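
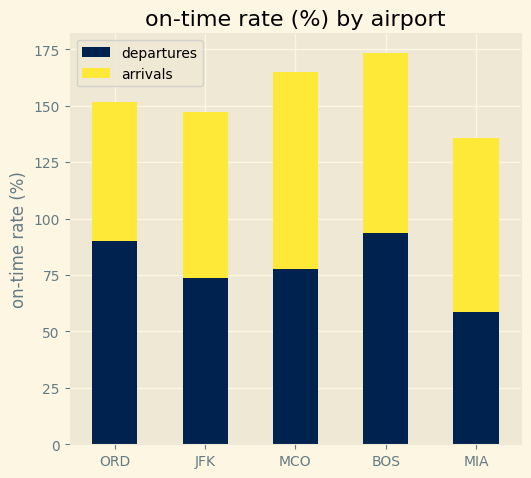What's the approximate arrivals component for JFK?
≈ 60

arrivals top ≈ 140, bottom ≈ 80; segment ≈ 60.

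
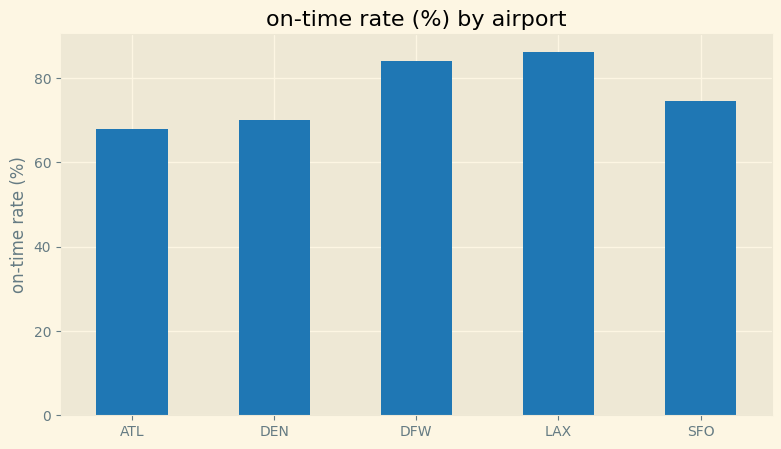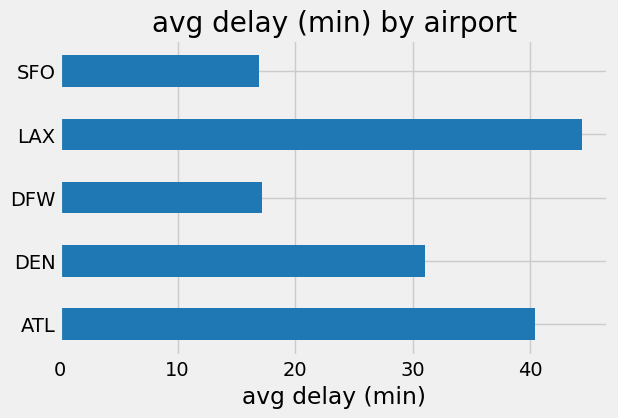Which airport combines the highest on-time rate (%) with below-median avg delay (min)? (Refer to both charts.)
Chart 2 median avg delay (min) ≈ 30; below-median airports: DFW, SFO. Among those, DFW has the highest on-time rate (%) (≈ 80).

DFW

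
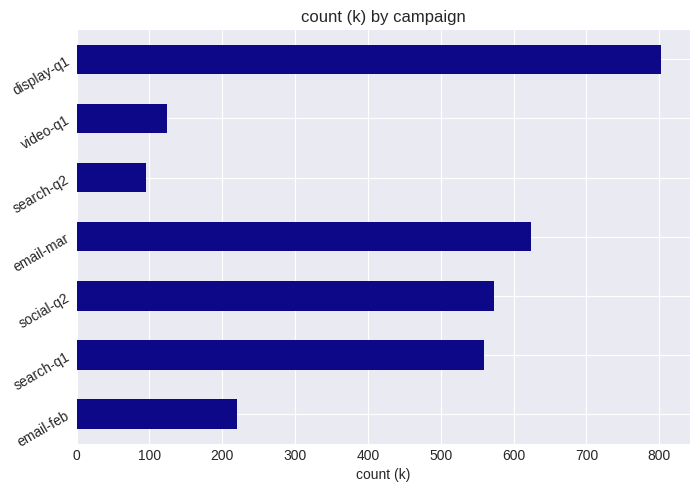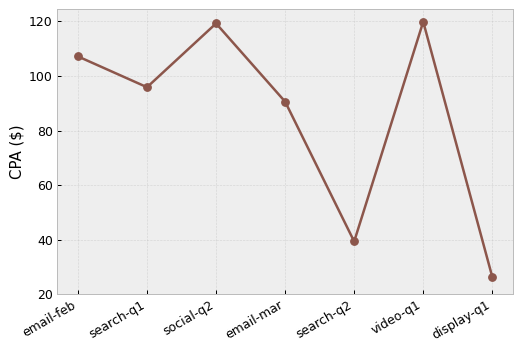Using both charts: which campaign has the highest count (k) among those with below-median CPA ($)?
display-q1

Chart 2 median CPA ($) ≈ 100; below-median campaigns: email-mar, search-q2, display-q1. Among those, display-q1 has the highest count (k) (≈ 800).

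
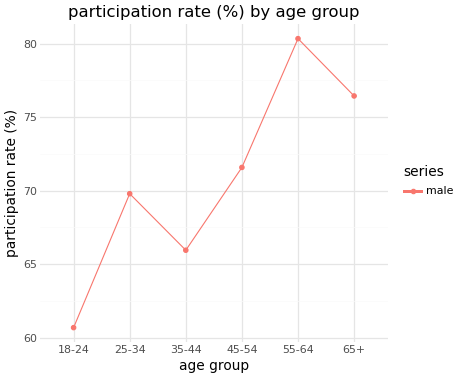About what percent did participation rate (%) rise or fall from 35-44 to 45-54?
≈ +9.1%

35-44 ≈ 66, 45-54 ≈ 72; (72 − 66) / 66 ≈ +9.1%.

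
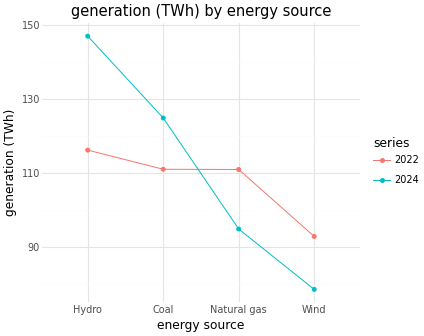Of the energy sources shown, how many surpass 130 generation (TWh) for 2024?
1

Above 130: Hydro.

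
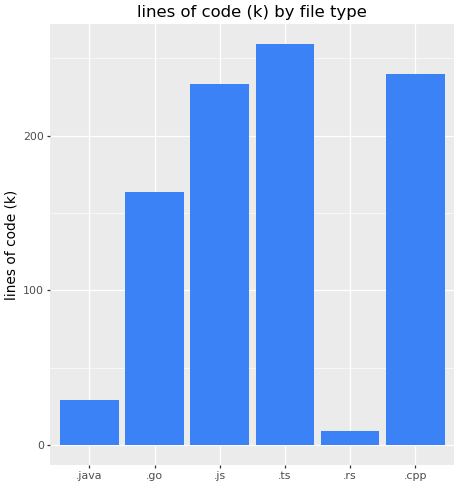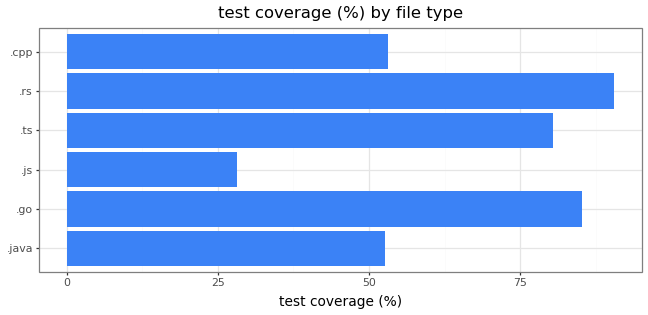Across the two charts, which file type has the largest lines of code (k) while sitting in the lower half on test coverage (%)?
.cpp

Chart 2 median test coverage (%) ≈ 70; below-median file types: .java, .js, .cpp. Among those, .cpp has the highest lines of code (k) (≈ 250).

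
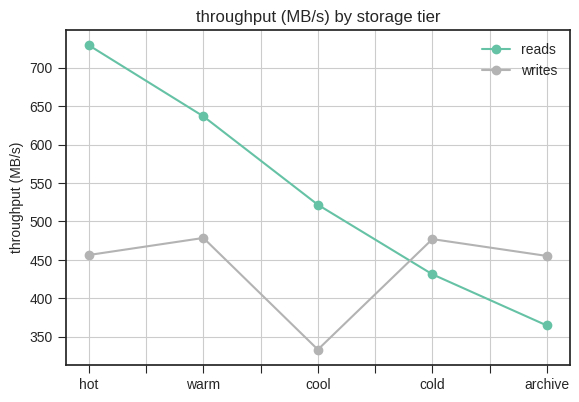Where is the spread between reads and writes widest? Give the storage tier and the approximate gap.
hot: reads ≈ 750, writes ≈ 450 → gap ≈ 300. Next-largest (cool) is only ≈ 150.

hot, ≈ 300 MB/s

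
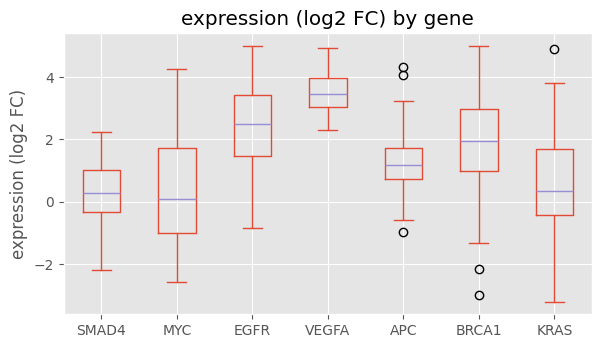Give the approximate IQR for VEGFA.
Q3 ≈ 4.0, Q1 ≈ 3.0; IQR ≈ 1.0.

≈ 1.0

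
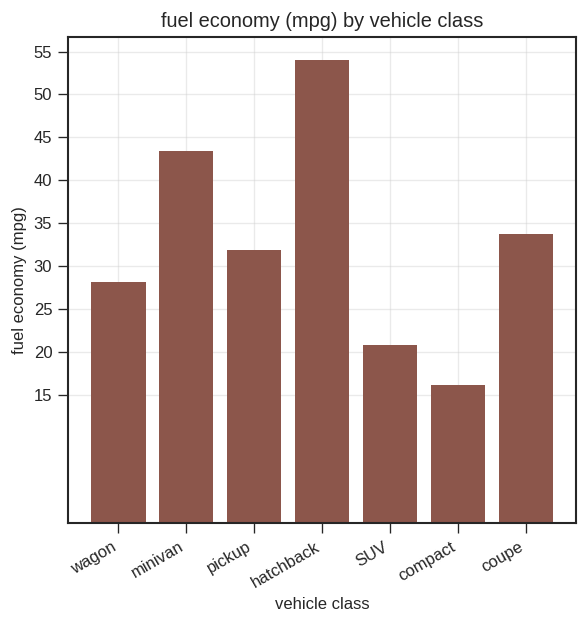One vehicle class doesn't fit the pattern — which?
hatchback

hatchback ≈ 55; the rest sit between ≈ 15 and ≈ 45.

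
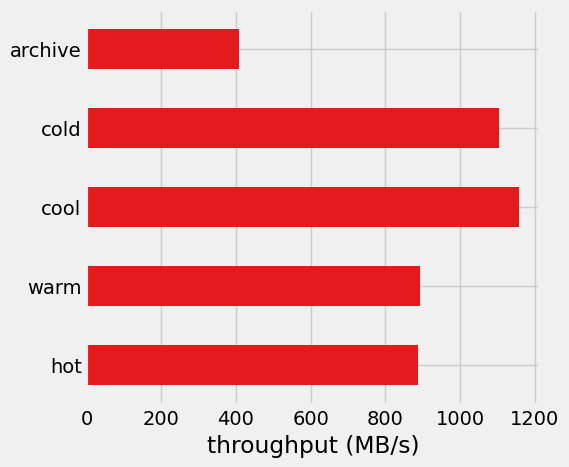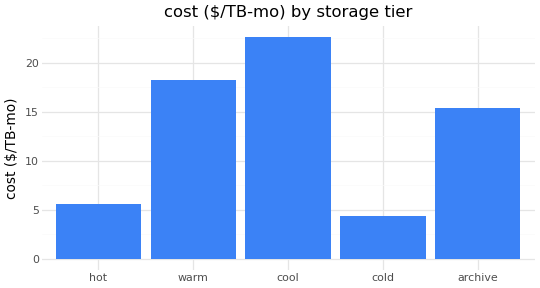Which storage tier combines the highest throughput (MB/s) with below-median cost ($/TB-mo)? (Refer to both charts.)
Chart 2 median cost ($/TB-mo) ≈ 15; below-median storage tiers: hot, cold. Among those, cold has the highest throughput (MB/s) (≈ 1200).

cold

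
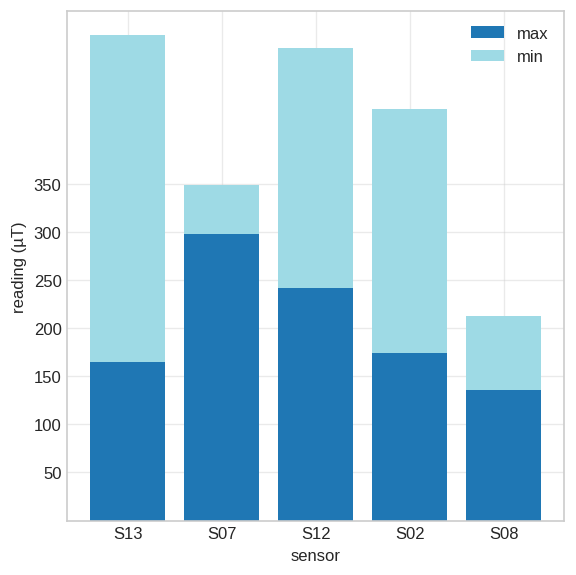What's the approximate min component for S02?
≈ 300

min top ≈ 450, bottom ≈ 150; segment ≈ 300.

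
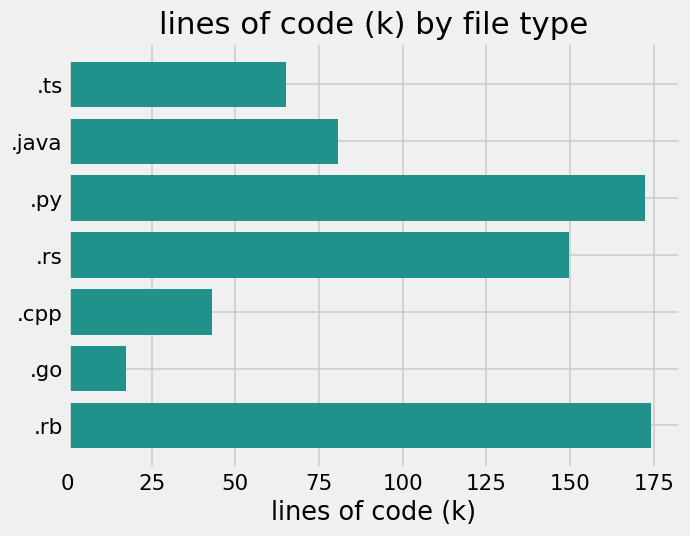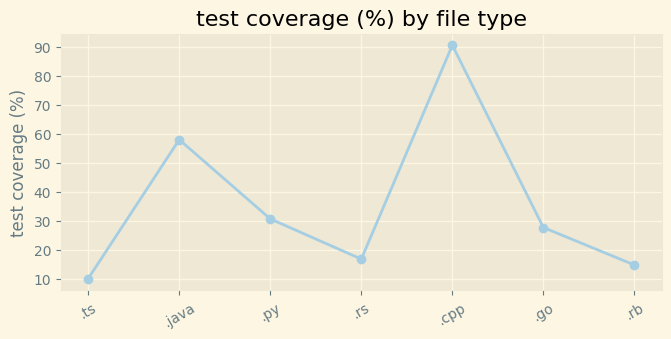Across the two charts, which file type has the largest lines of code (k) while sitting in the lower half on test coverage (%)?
.rb

Chart 2 median test coverage (%) ≈ 30; below-median file types: .ts, .rs, .rb. Among those, .rb has the highest lines of code (k) (≈ 180).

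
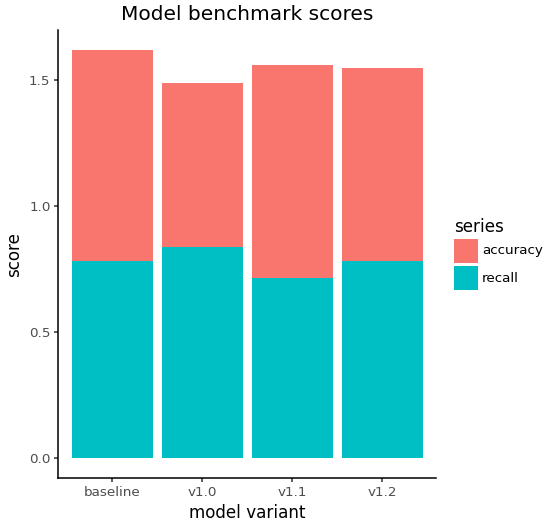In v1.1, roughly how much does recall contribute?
recall top ≈ 0.8, bottom ≈ 0.0; segment ≈ 0.8.

≈ 0.8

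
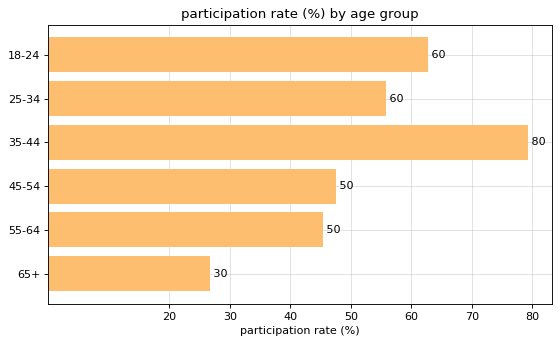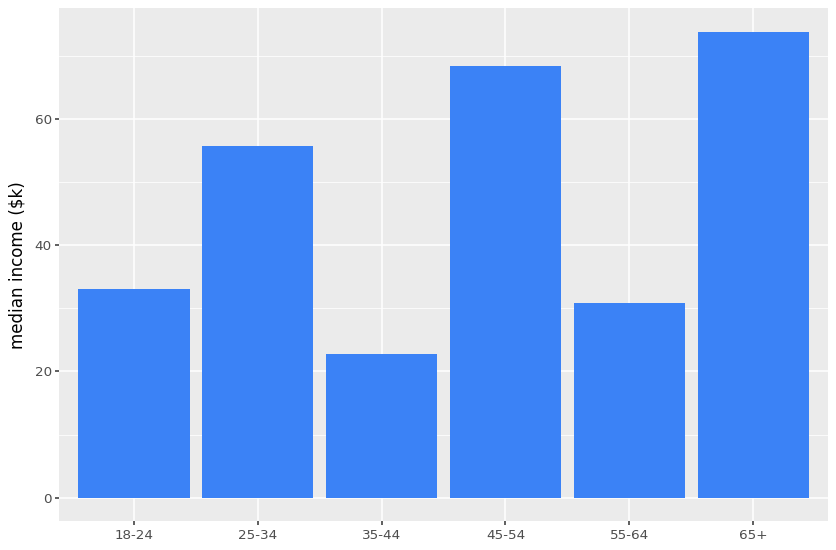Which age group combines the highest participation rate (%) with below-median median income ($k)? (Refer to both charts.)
35-44

Chart 2 median median income ($k) ≈ 40; below-median age groups: 18-24, 35-44, 55-64. Among those, 35-44 has the highest participation rate (%) (≈ 80).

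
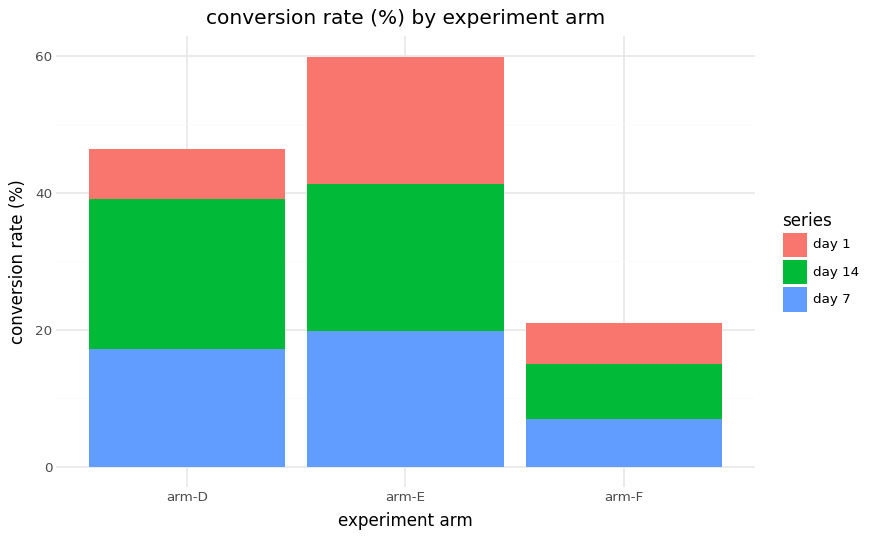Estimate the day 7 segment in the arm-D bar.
day 7 top ≈ 15, bottom ≈ 0; segment ≈ 15.

≈ 15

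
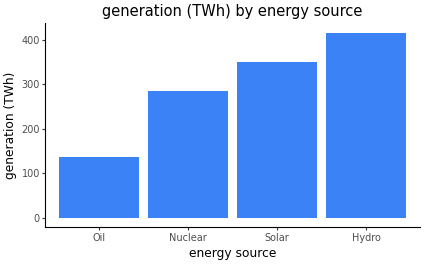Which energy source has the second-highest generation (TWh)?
Solar

Top 3: Hydro ≈ 400, Solar ≈ 350, Nuclear ≈ 300.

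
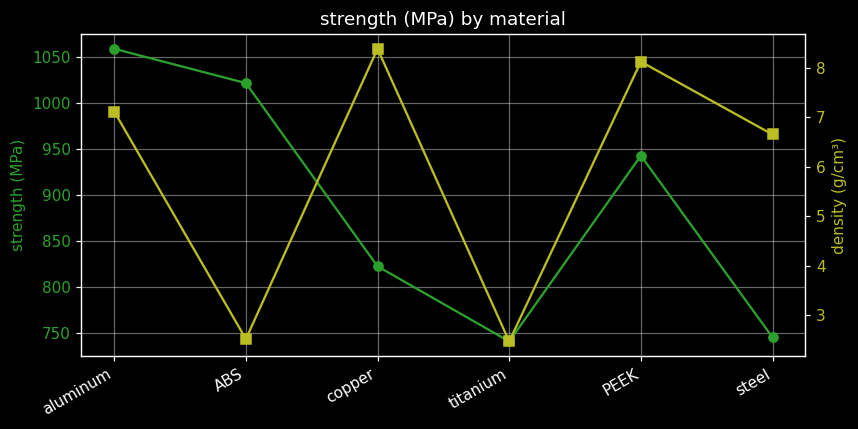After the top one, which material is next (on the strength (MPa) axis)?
Top 3 (on the strength (MPa) axis): aluminum ≈ 1050, ABS ≈ 1000, PEEK ≈ 950.

ABS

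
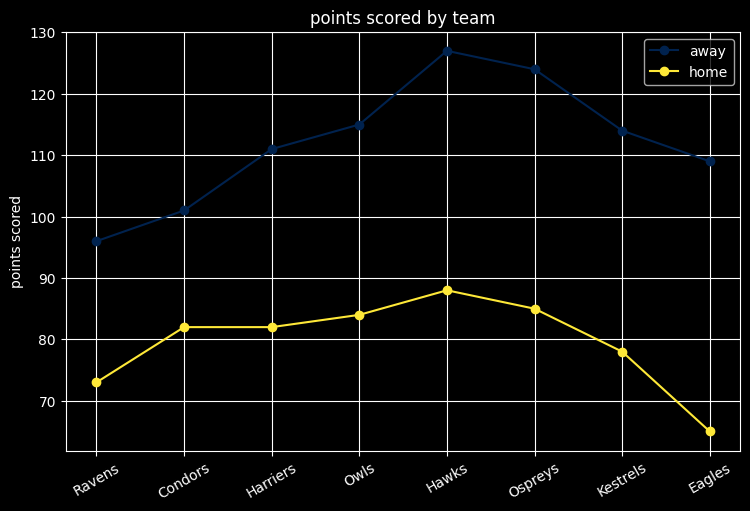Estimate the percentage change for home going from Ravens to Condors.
Ravens ≈ 70, Condors ≈ 80; (80 − 70) / 70 ≈ +14.3%.

≈ +14.3%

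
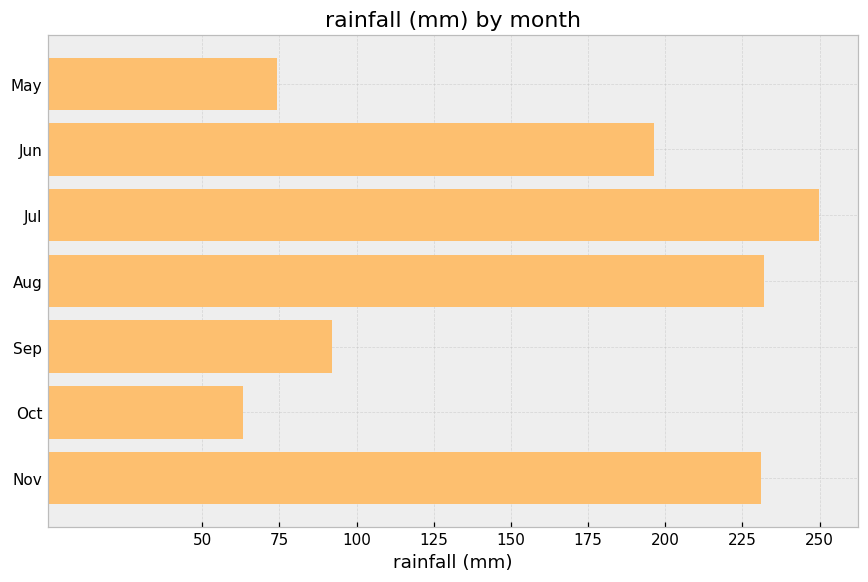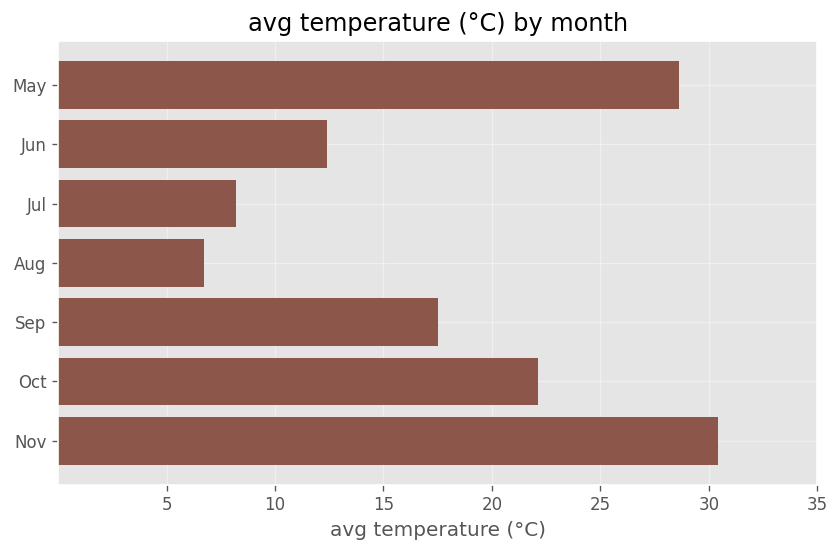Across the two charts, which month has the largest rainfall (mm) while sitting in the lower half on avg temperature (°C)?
Jul

Chart 2 median avg temperature (°C) ≈ 20; below-median months: Jun, Jul, Aug. Among those, Jul has the highest rainfall (mm) (≈ 250).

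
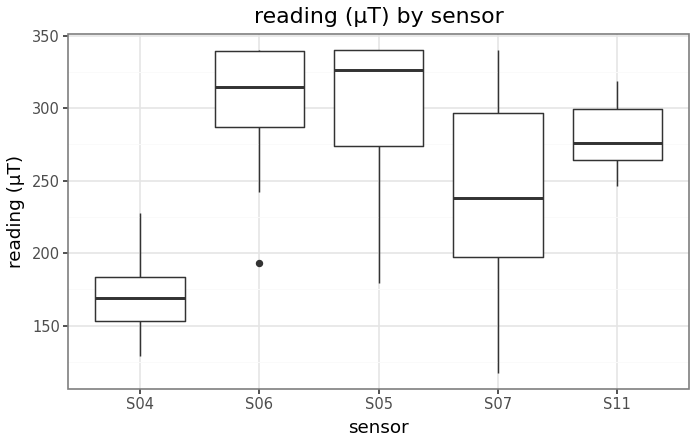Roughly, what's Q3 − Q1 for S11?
≈ 40

Q3 ≈ 300, Q1 ≈ 260; IQR ≈ 40.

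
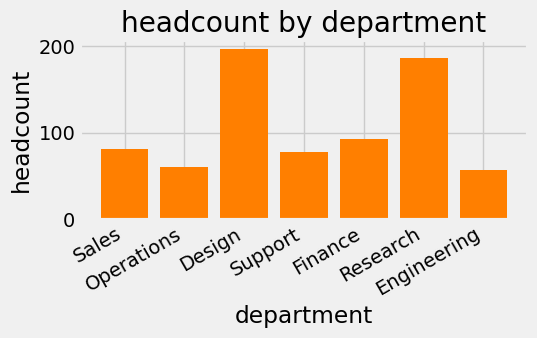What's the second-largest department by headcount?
Research

Top 3: Design ≈ 200, Research ≈ 180, Finance ≈ 100.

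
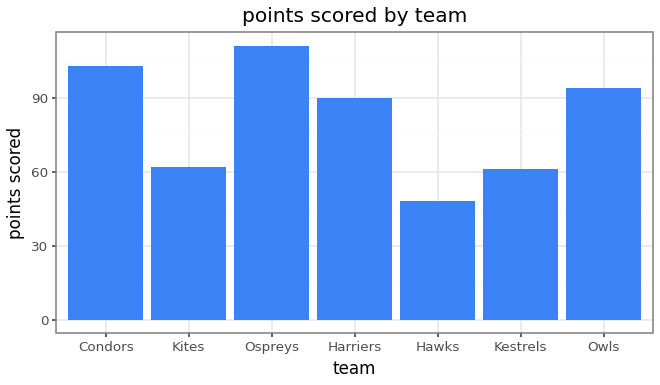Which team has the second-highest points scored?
Condors

Top 3: Ospreys ≈ 110, Condors ≈ 100, Owls ≈ 90.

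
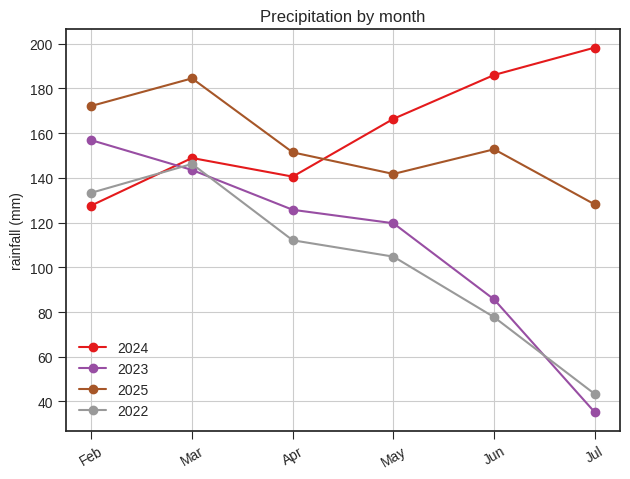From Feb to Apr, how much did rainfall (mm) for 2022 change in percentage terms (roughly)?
Feb ≈ 140, Apr ≈ 120; (120 − 140) / 140 ≈ -14.3%.

≈ -14.3%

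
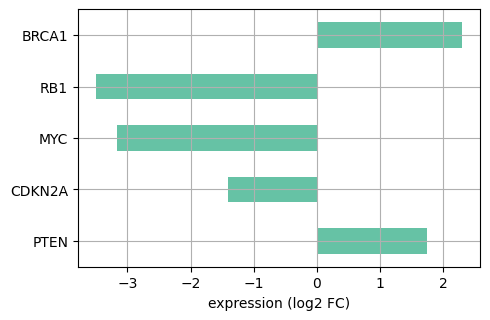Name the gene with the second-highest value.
Top 3: BRCA1 ≈ 2.5, PTEN ≈ 1.5, CDKN2A ≈ -1.5.

PTEN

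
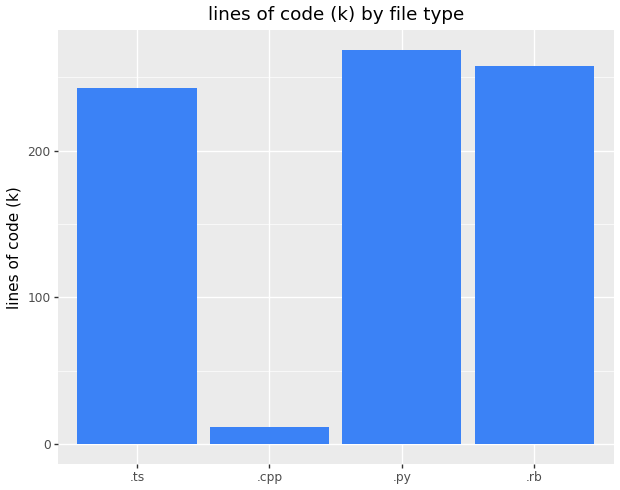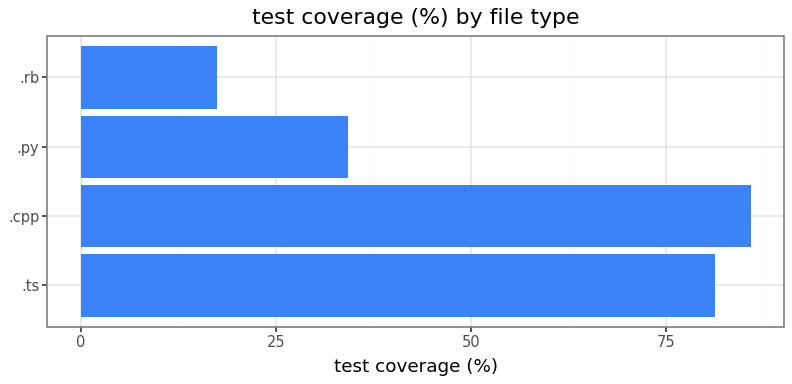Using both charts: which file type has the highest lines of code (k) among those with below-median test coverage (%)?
.py

Chart 2 median test coverage (%) ≈ 60; below-median file types: .py, .rb. Among those, .py has the highest lines of code (k) (≈ 275).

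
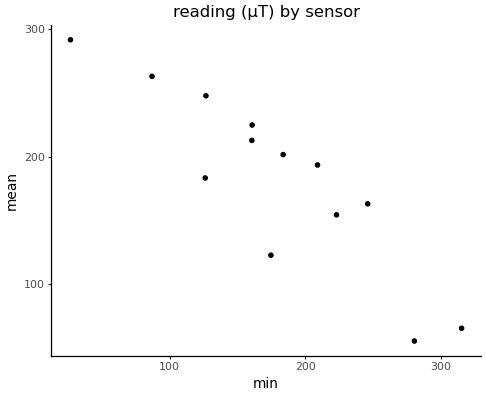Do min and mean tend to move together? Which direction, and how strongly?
Points are negatively correlated; strong (|r| ≈ 0.9).

negative, strong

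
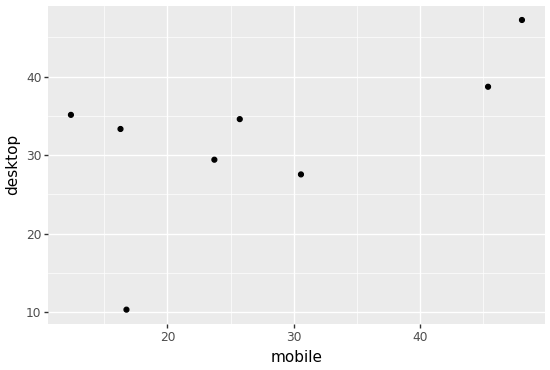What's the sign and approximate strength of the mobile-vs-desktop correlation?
Points are positively correlated; moderate (|r| ≈ 0.6).

positive, moderate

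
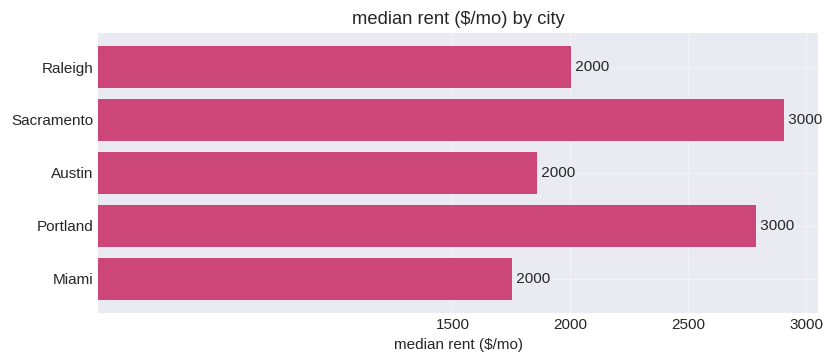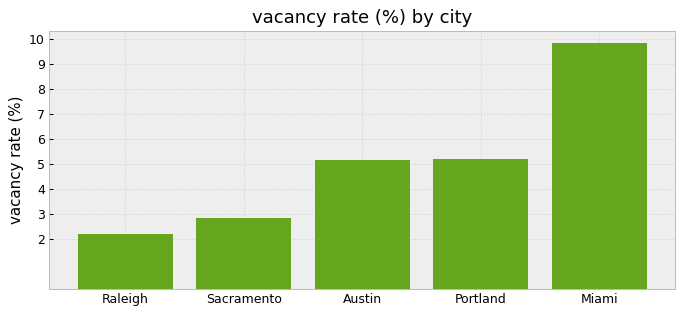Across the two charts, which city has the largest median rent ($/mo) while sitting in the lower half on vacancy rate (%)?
Chart 2 median vacancy rate (%) ≈ 5; below-median cities: Raleigh, Sacramento. Among those, Sacramento has the highest median rent ($/mo) (≈ 3000).

Sacramento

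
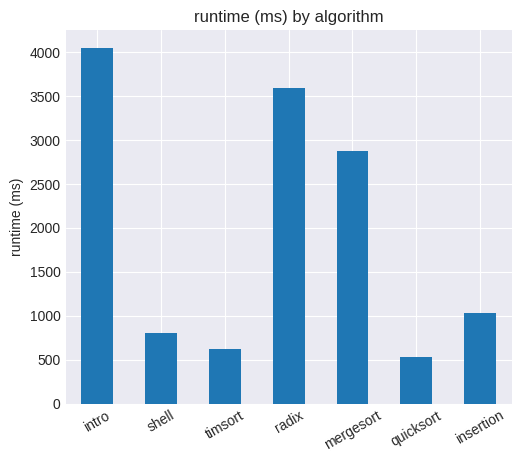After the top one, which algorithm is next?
Top 3: intro ≈ 4000, radix ≈ 3500, mergesort ≈ 3000.

radix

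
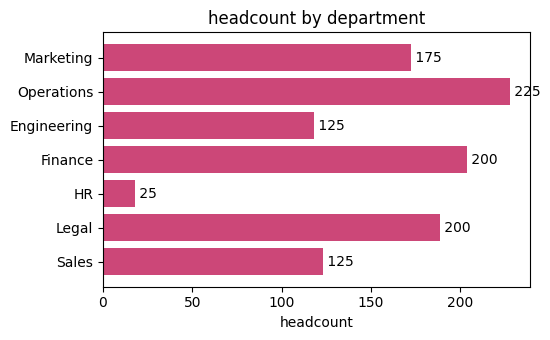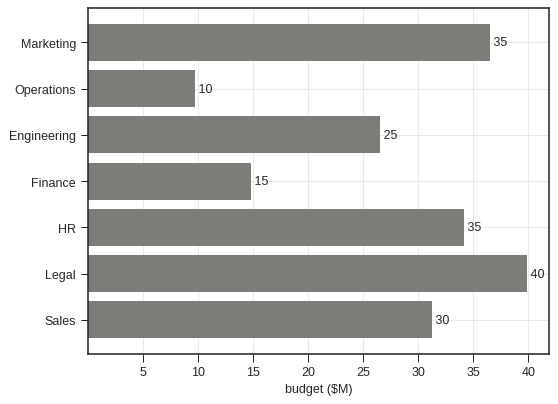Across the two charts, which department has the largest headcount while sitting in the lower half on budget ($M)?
Operations

Chart 2 median budget ($M) ≈ 30; below-median departments: Operations, Engineering, Finance. Among those, Operations has the highest headcount (≈ 225).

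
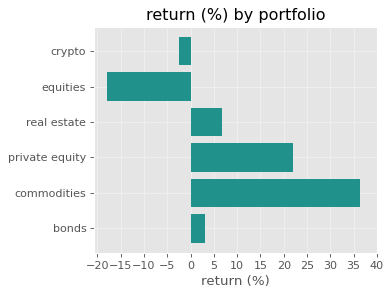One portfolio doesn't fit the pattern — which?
commodities

commodities ≈ 35; the rest sit between ≈ -20 and ≈ 20.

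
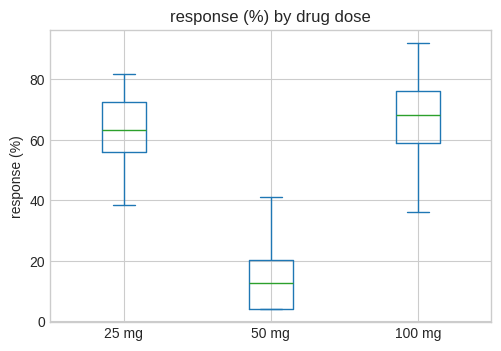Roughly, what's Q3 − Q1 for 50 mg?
≈ 15

Q3 ≈ 20, Q1 ≈ 5; IQR ≈ 15.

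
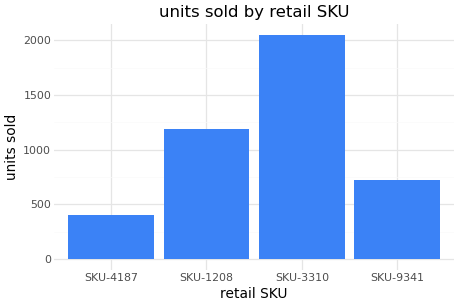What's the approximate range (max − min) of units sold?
≈ 1600

Max SKU-3310 ≈ 2000, min SKU-4187 ≈ 400; range ≈ 1600.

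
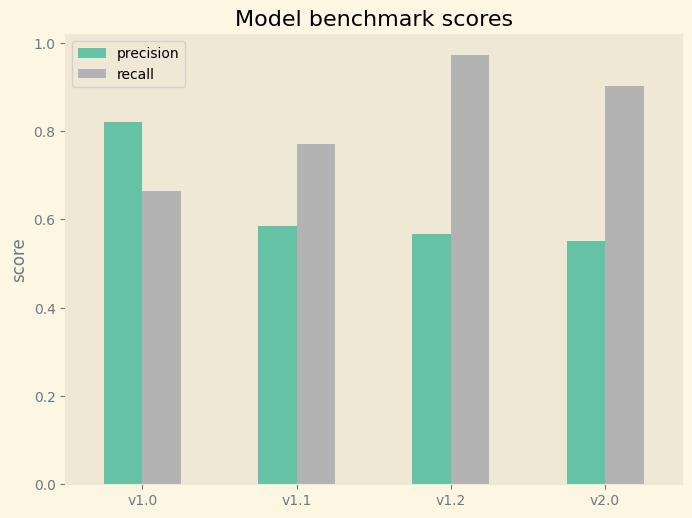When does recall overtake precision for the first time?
v1.1

v1.0: recall ≈ 0.7 vs precision ≈ 0.8 (not yet); v1.1: recall ≈ 0.8 vs precision ≈ 0.6 (first crossover).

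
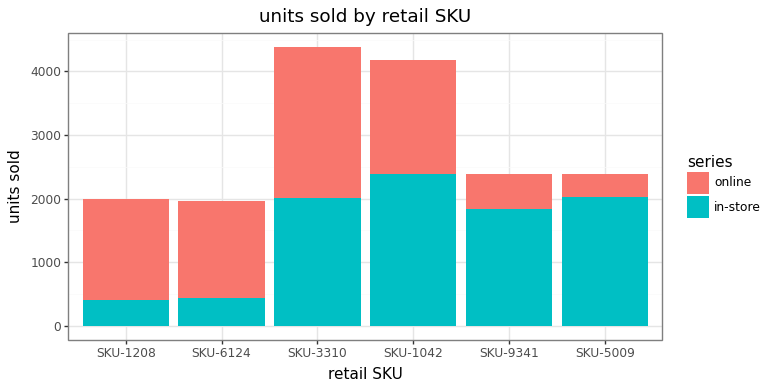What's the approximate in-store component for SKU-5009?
≈ 2000

in-store top ≈ 2000, bottom ≈ 0; segment ≈ 2000.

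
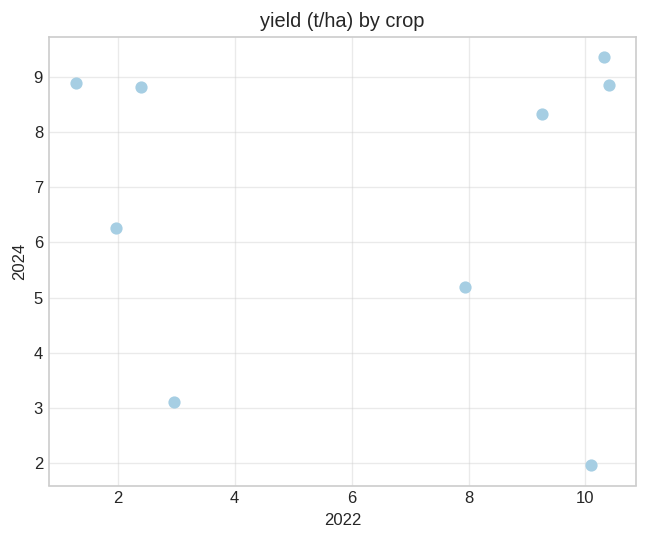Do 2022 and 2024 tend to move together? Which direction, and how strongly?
no clear correlation

Points are roughly uncorrelated; weak (|r| ≈ 0.0).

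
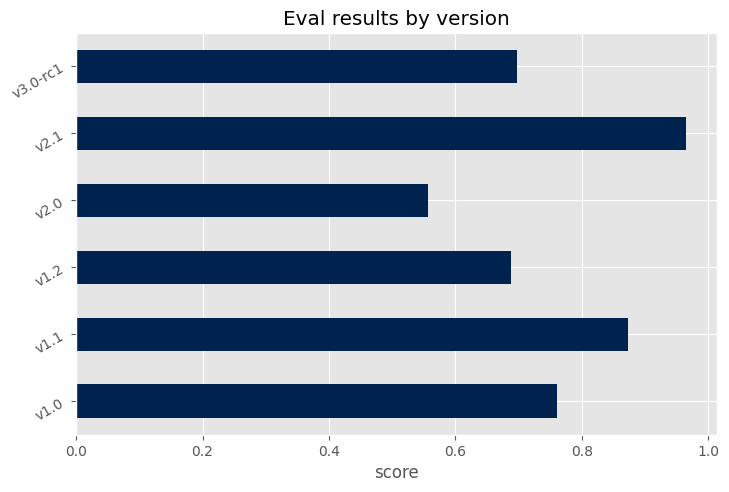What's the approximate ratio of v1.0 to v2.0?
≈ 1.33×

v1.0 ≈ 0.8, v2.0 ≈ 0.6; 0.8/0.6 ≈ 1.33.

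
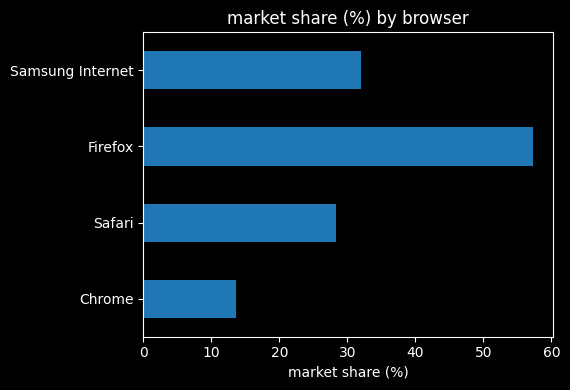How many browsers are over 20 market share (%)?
3

Above 20: Safari, Firefox, Samsung Internet.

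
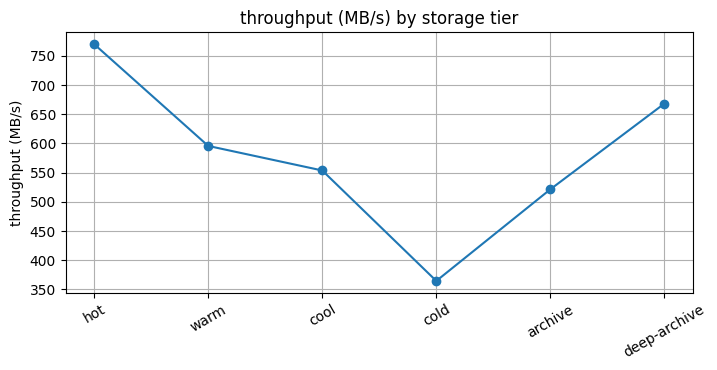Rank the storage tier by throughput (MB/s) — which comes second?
Top 3: hot ≈ 750, deep-archive ≈ 650, warm ≈ 600.

deep-archive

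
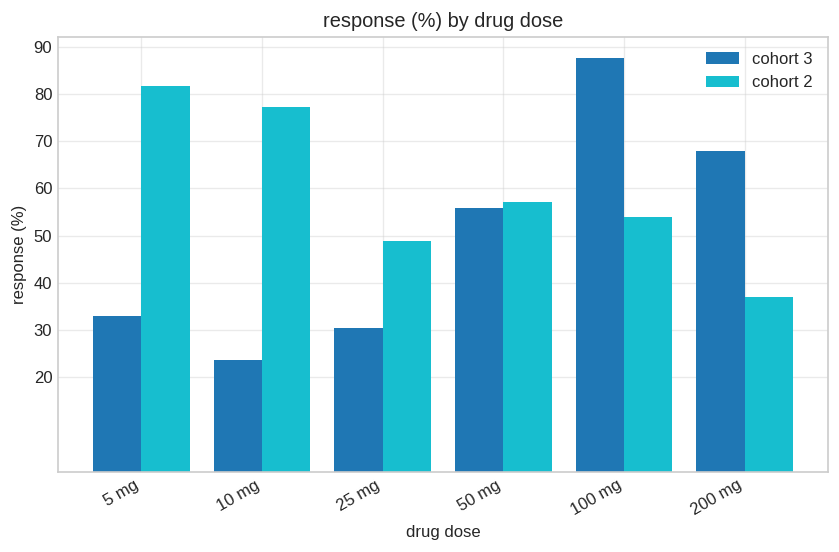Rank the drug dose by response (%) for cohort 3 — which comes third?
50 mg

Top 4 for cohort 3: 100 mg ≈ 90, 200 mg ≈ 70, 50 mg ≈ 60, 5 mg ≈ 30.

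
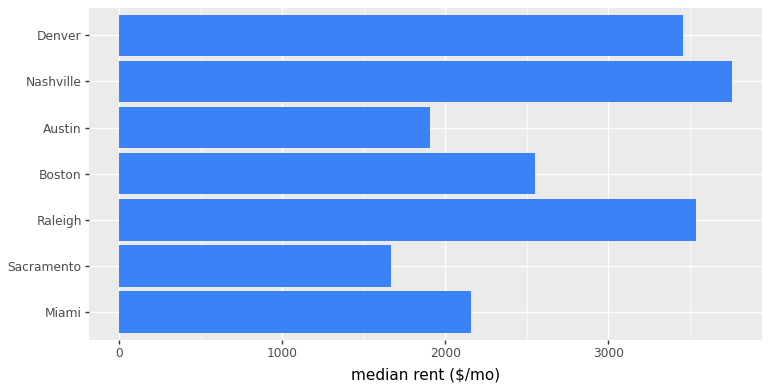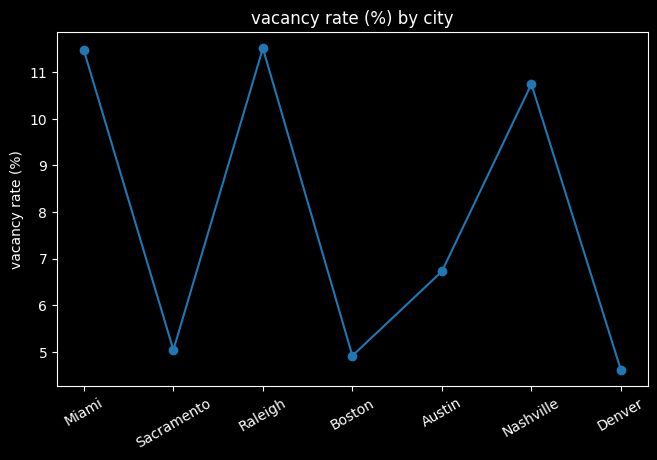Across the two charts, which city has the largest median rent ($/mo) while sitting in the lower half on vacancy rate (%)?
Denver

Chart 2 median vacancy rate (%) ≈ 6; below-median cities: Sacramento, Boston, Denver. Among those, Denver has the highest median rent ($/mo) (≈ 3500).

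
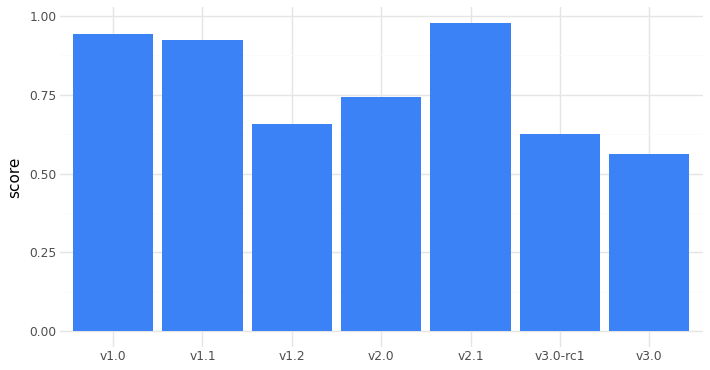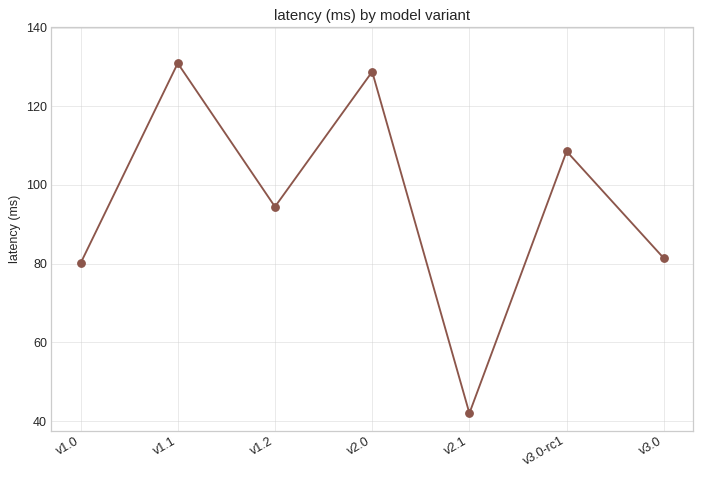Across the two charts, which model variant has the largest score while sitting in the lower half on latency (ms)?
v2.1

Chart 2 median latency (ms) ≈ 100; below-median model variants: v1.0, v2.1, v3.0. Among those, v2.1 has the highest score (≈ 1).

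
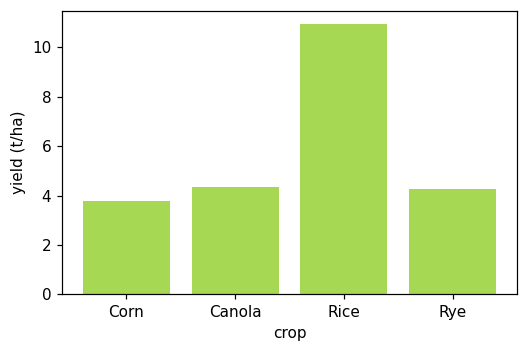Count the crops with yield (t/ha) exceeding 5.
Above 5: Rice.

1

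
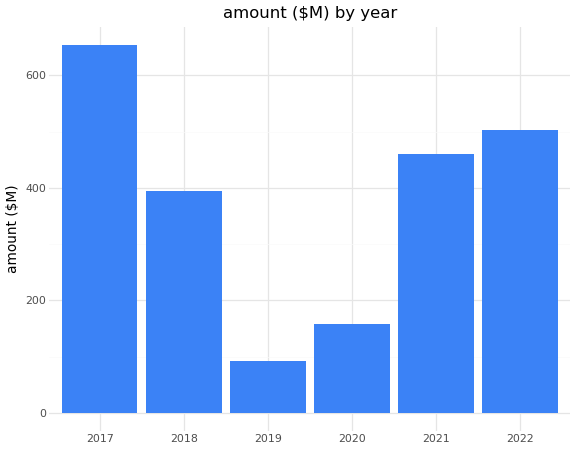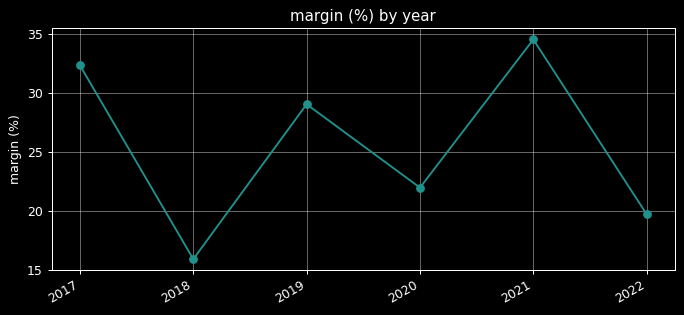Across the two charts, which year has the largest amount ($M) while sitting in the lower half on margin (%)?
2022

Chart 2 median margin (%) ≈ 25; below-median years: 2018, 2020, 2022. Among those, 2022 has the highest amount ($M) (≈ 500).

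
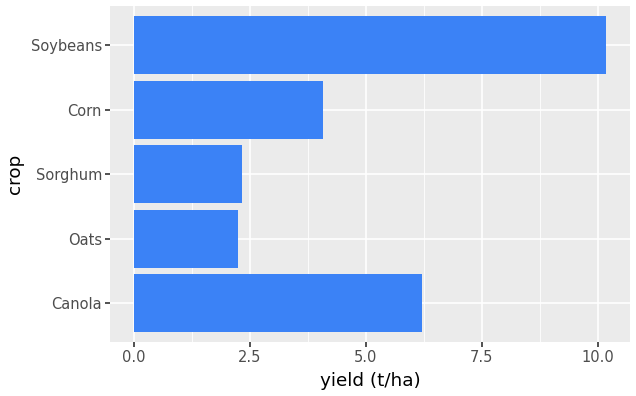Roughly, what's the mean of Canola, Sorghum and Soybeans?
(6 + 2 + 10) / 3 ≈ 6.

≈ 6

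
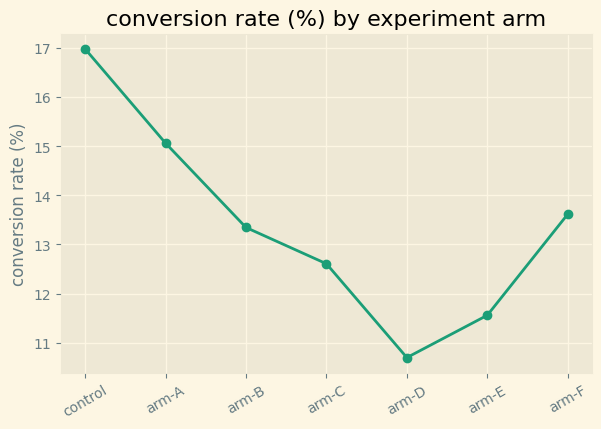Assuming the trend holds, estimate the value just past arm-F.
Last three: 11, 12, 14 → slope ≈ 1.5/step → next ≈ 15.5.

≈ 15.5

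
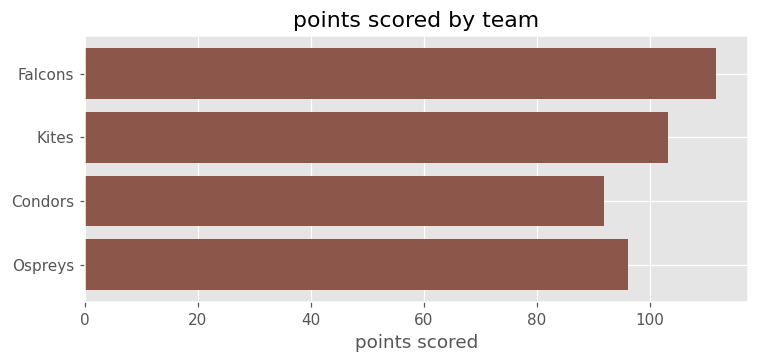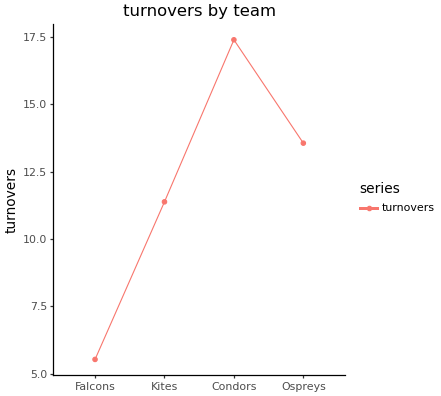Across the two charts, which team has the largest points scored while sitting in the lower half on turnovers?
Chart 2 median turnovers ≈ 12; below-median teams: Falcons, Kites. Among those, Falcons has the highest points scored (≈ 120).

Falcons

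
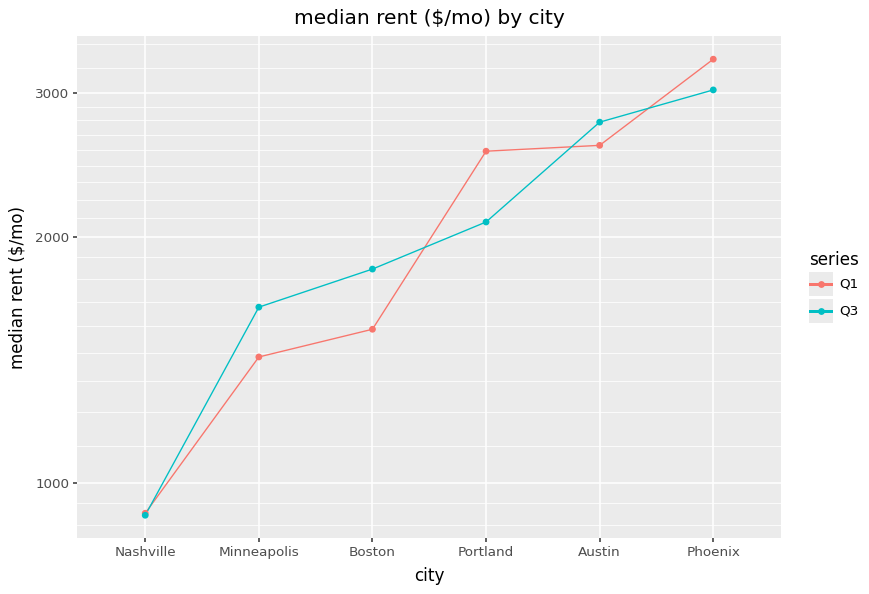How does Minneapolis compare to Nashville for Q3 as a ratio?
Minneapolis ≈ 1600, Nashville ≈ 1000; 1600/1000 ≈ 1.6.

≈ 1.6×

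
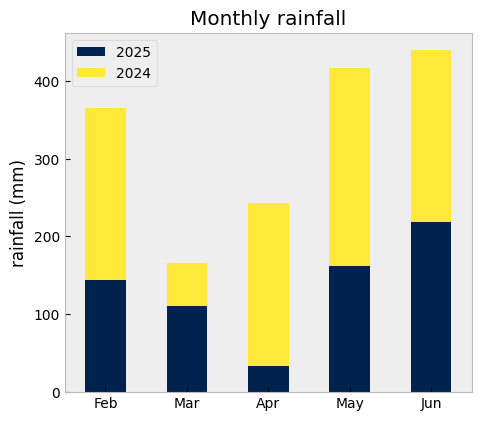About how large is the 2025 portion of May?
2025 top ≈ 150, bottom ≈ 0; segment ≈ 150.

≈ 150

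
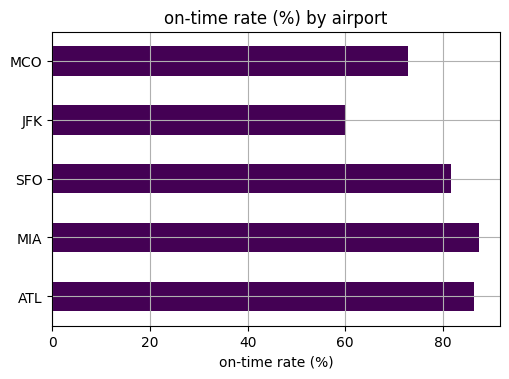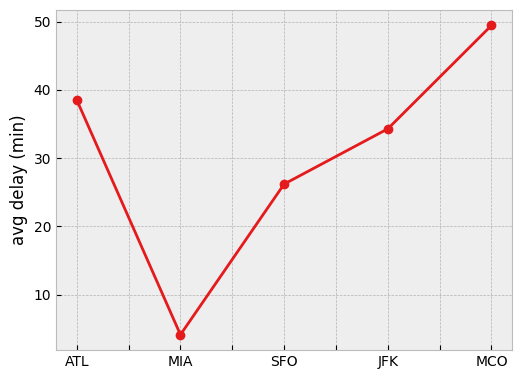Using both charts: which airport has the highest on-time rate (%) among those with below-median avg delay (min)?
Chart 2 median avg delay (min) ≈ 35; below-median airports: MIA, SFO. Among those, MIA has the highest on-time rate (%) (≈ 90).

MIA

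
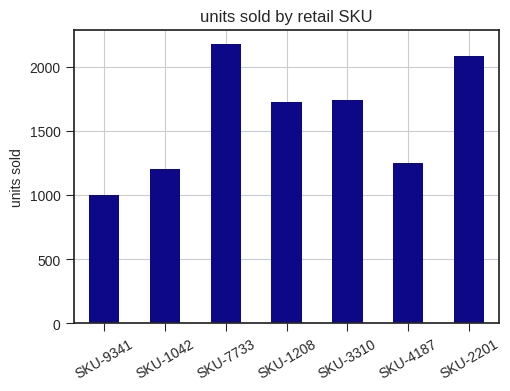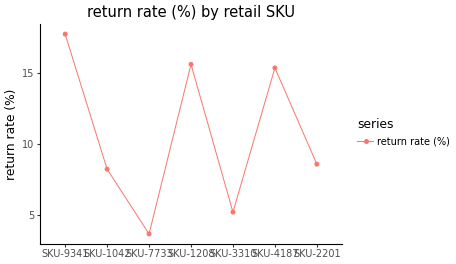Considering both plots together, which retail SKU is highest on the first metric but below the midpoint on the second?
SKU-7733

Chart 2 median return rate (%) ≈ 8; below-median retail SKUs: SKU-1042, SKU-7733, SKU-3310. Among those, SKU-7733 has the highest units sold (≈ 2000).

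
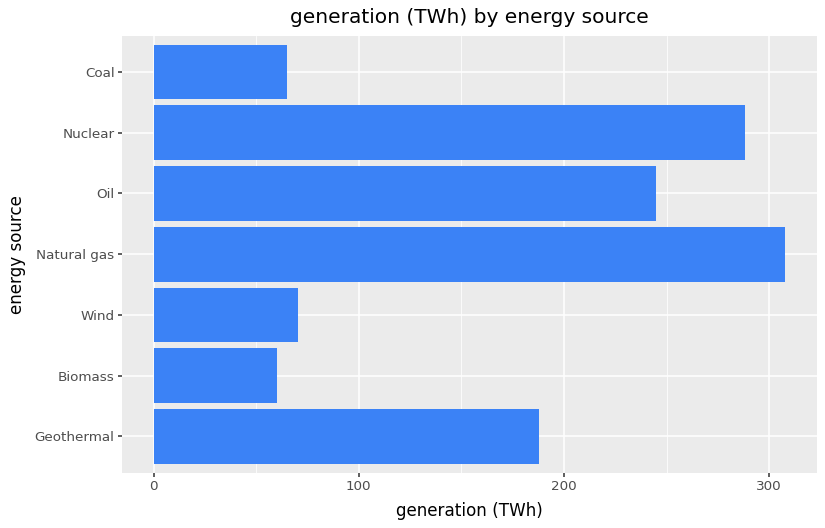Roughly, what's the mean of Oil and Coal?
≈ 150

(250 + 50) / 2 ≈ 150.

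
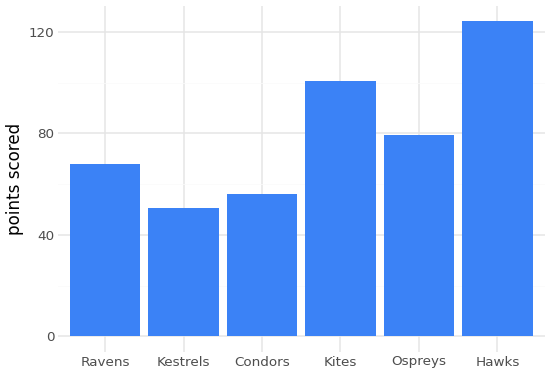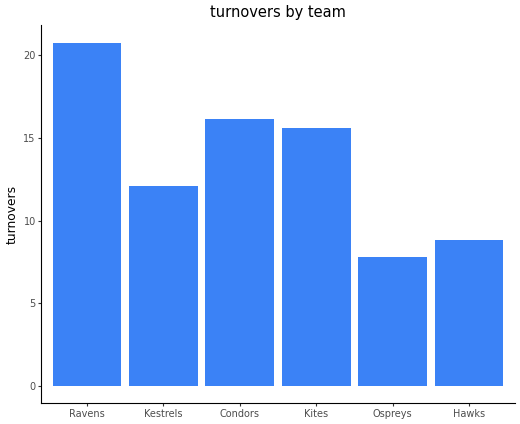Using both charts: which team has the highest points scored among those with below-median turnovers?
Hawks

Chart 2 median turnovers ≈ 14; below-median teams: Kestrels, Ospreys, Hawks. Among those, Hawks has the highest points scored (≈ 120).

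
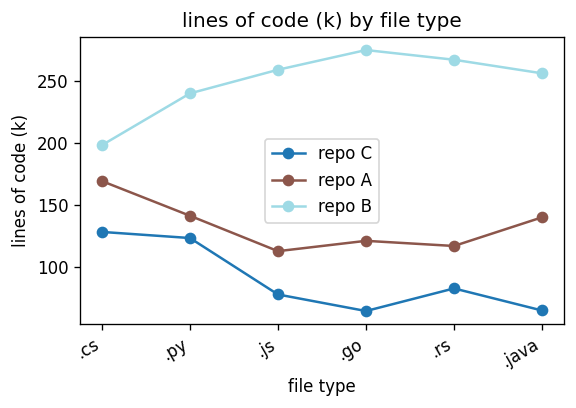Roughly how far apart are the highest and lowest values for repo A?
Max .cs ≈ 160, min .js ≈ 120; range ≈ 40.

≈ 40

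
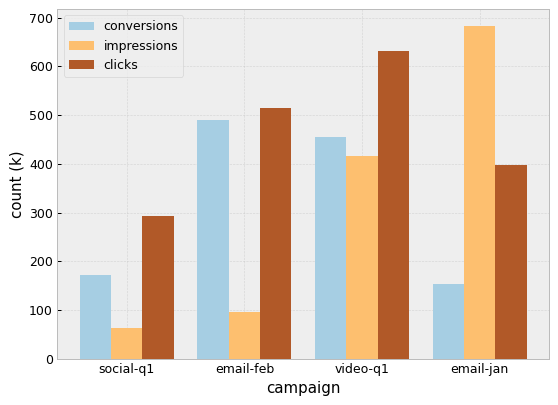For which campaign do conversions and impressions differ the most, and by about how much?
email-jan, ≈ 500 k

email-jan: conversions ≈ 200, impressions ≈ 700 → gap ≈ 500. Next-largest (email-feb) is only ≈ 400.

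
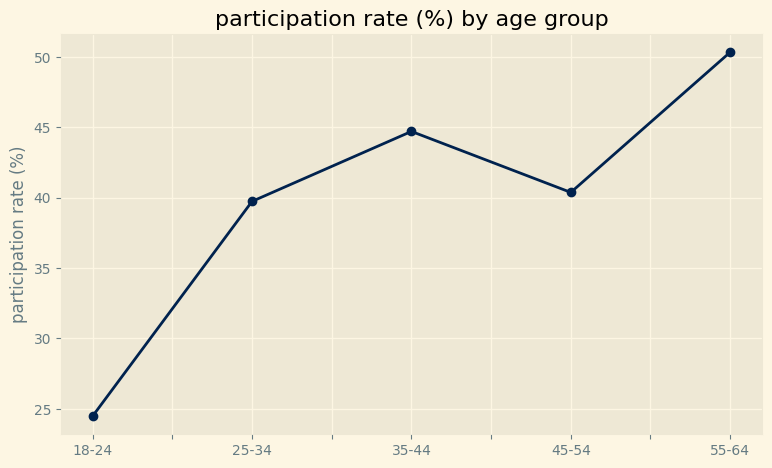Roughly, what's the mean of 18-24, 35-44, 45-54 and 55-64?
(25 + 45 + 40 + 50) / 4 ≈ 40.

≈ 40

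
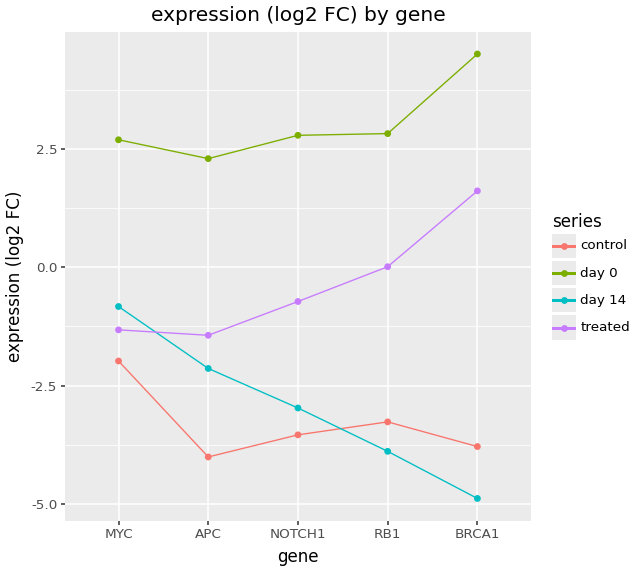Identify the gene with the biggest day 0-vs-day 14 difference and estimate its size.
BRCA1, ≈ 10 log2 FC

BRCA1: day 0 ≈ 5, day 14 ≈ -5 → gap ≈ 10. Next-largest (RB1) is only ≈ 7.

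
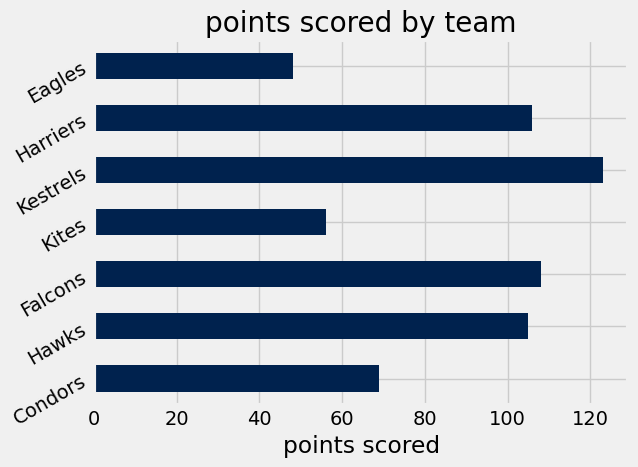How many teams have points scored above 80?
4

Above 80: Hawks, Falcons, Kestrels, Harriers.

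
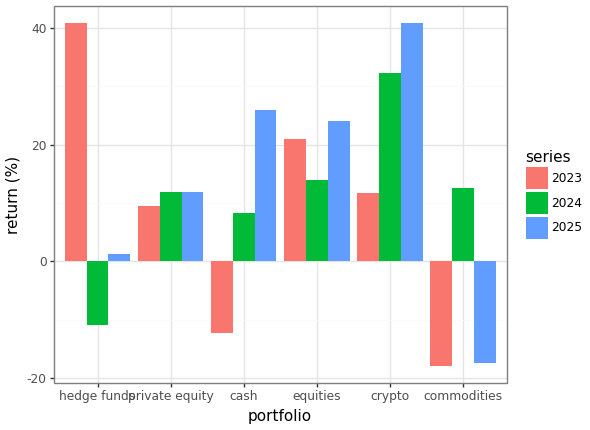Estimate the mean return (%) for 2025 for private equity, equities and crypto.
(10 + 25 + 40) / 3 ≈ 25.

≈ 25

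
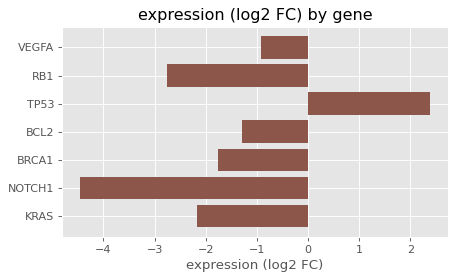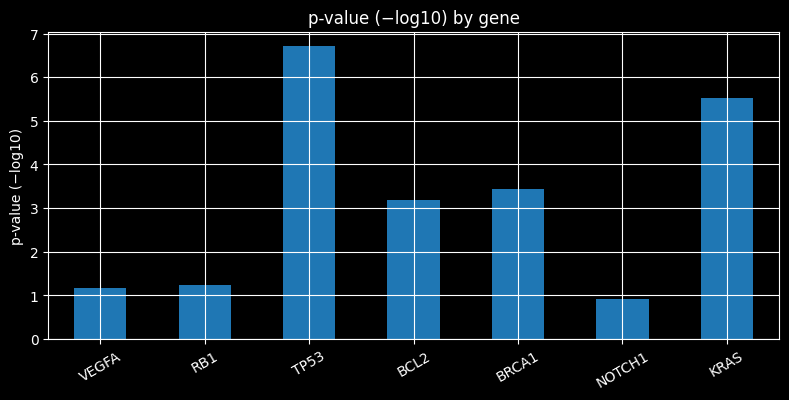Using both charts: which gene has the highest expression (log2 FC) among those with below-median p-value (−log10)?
Chart 2 median p-value (−log10) ≈ 3; below-median genes: VEGFA, RB1, NOTCH1. Among those, VEGFA has the highest expression (log2 FC) (≈ -1).

VEGFA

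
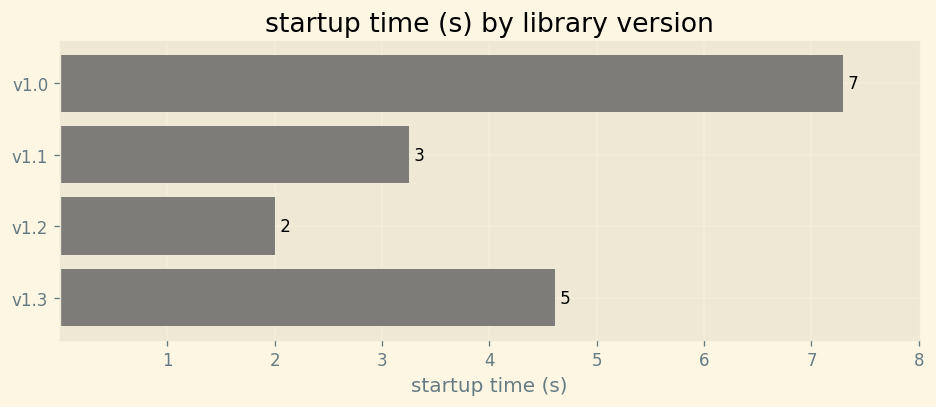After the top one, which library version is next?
Top 3: v1.0 ≈ 7, v1.3 ≈ 5, v1.1 ≈ 3.

v1.3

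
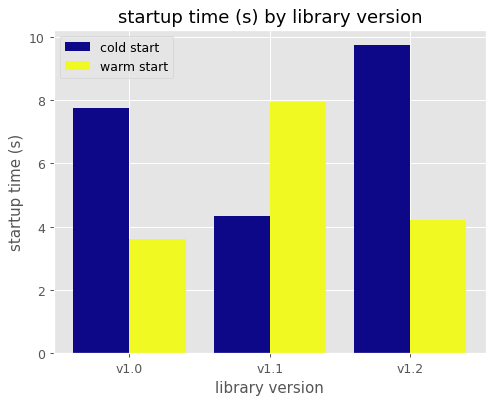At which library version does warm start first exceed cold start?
v1.0: warm start ≈ 4 vs cold start ≈ 8 (not yet); v1.1: warm start ≈ 8 vs cold start ≈ 4 (first crossover).

v1.1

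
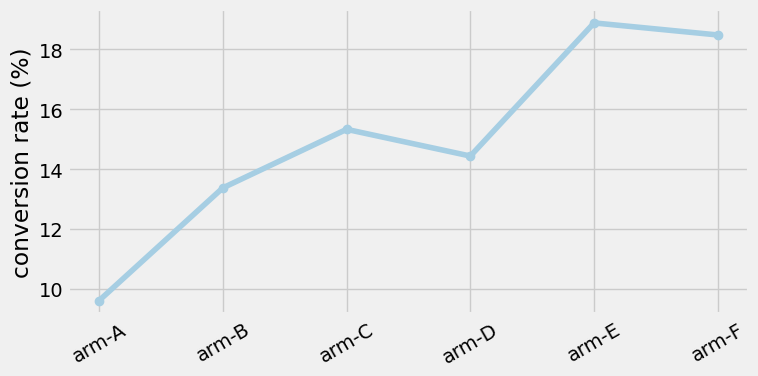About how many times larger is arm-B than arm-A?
≈ 1.3×

arm-B ≈ 13, arm-A ≈ 10; 13/10 ≈ 1.3.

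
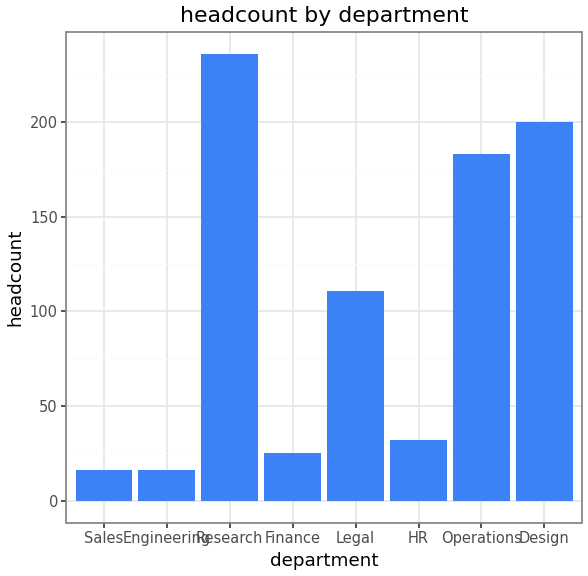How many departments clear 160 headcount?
Above 160: Research, Operations, Design.

3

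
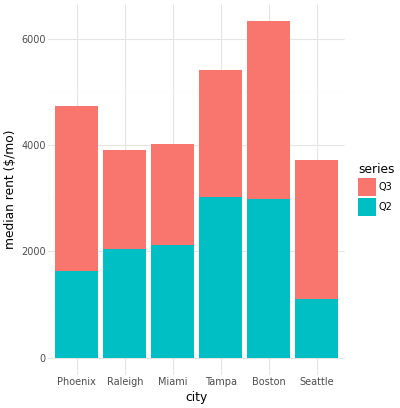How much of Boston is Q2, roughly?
≈ 3000

Q2 top ≈ 3000, bottom ≈ 0; segment ≈ 3000.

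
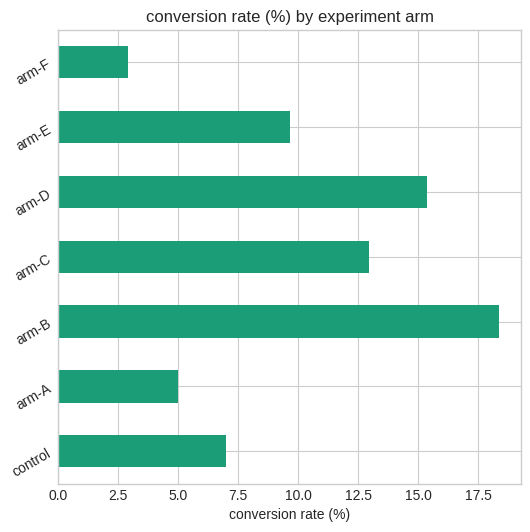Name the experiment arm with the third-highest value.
Top 4: arm-B ≈ 18, arm-D ≈ 16, arm-C ≈ 12, arm-E ≈ 10.

arm-C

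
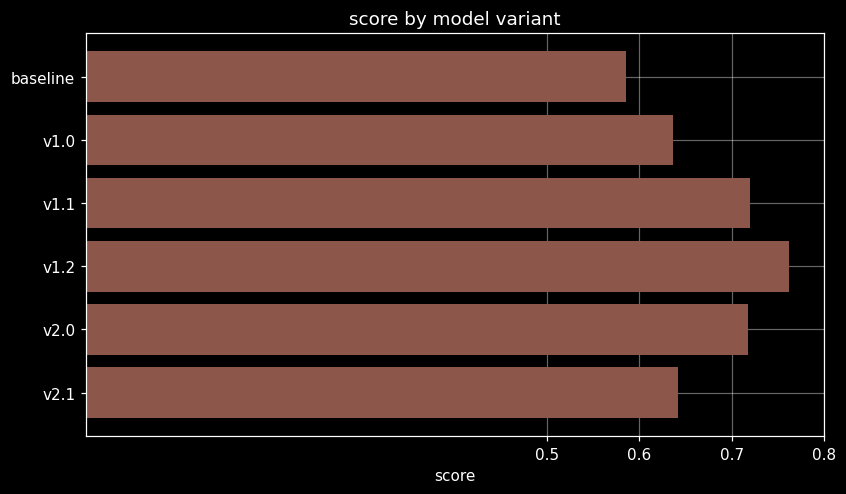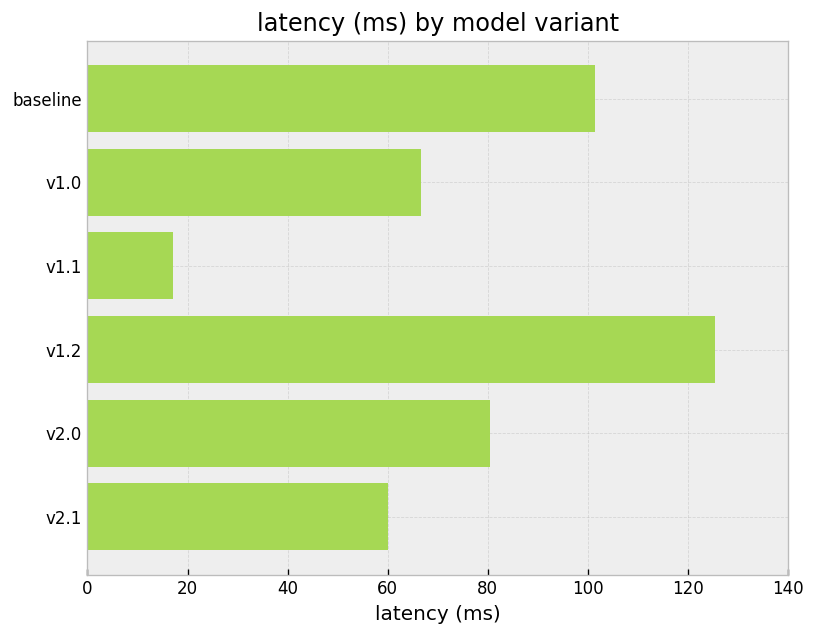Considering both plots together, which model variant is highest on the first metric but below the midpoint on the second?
Chart 2 median latency (ms) ≈ 80; below-median model variants: v1.0, v1.1, v2.1. Among those, v1.1 has the highest score (≈ 0.7).

v1.1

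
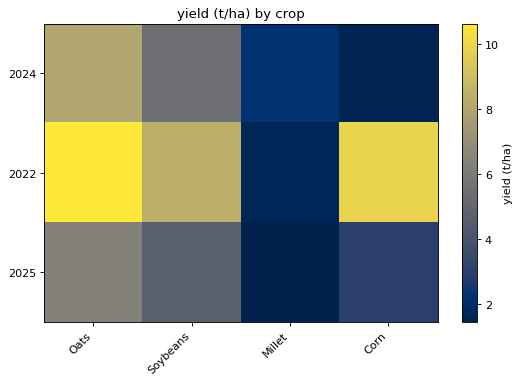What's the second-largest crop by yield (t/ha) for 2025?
Soybeans

Top 3 for 2025: Oats ≈ 6, Soybeans ≈ 5, Corn ≈ 3.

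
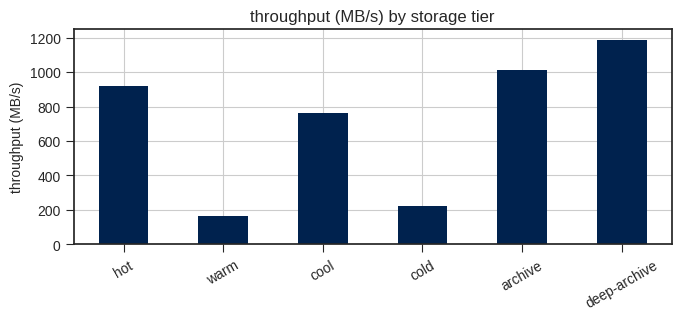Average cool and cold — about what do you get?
≈ 500

(800 + 200) / 2 ≈ 500.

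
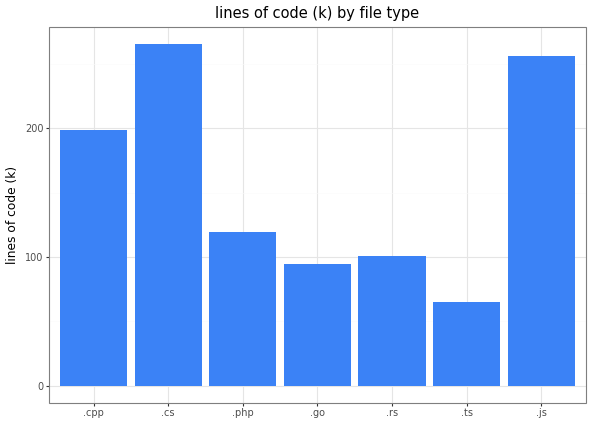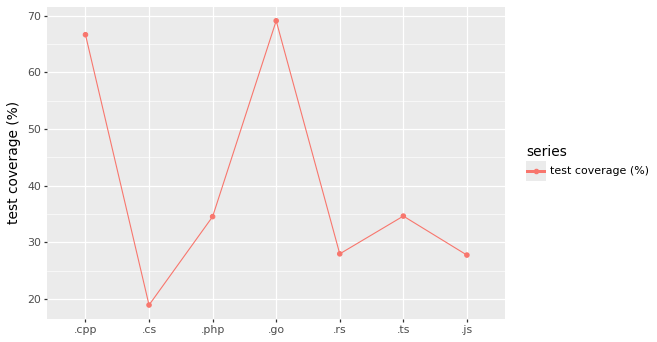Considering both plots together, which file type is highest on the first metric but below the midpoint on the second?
Chart 2 median test coverage (%) ≈ 30; below-median file types: .cs, .rs, .js. Among those, .cs has the highest lines of code (k) (≈ 275).

.cs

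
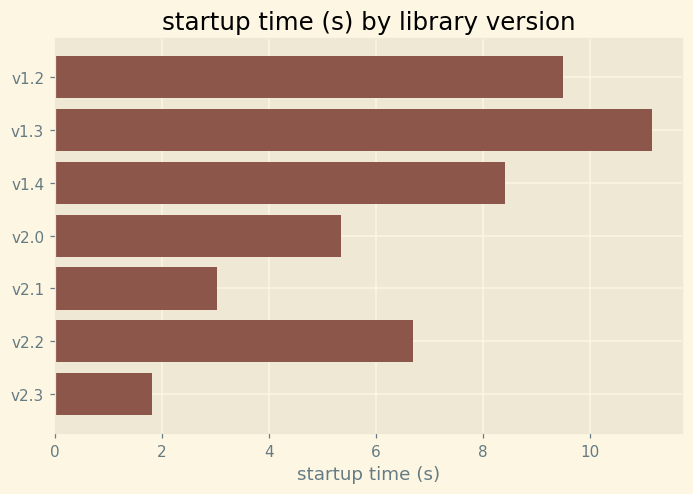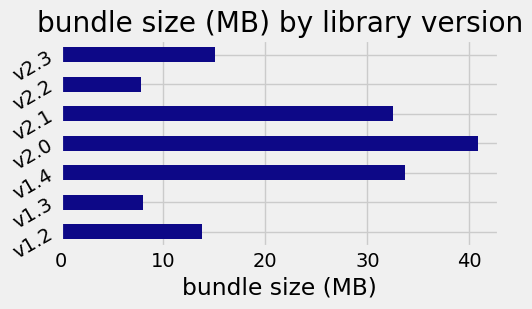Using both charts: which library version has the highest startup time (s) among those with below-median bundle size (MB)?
Chart 2 median bundle size (MB) ≈ 15; below-median library versions: v1.2, v1.3, v2.2. Among those, v1.3 has the highest startup time (s) (≈ 12).

v1.3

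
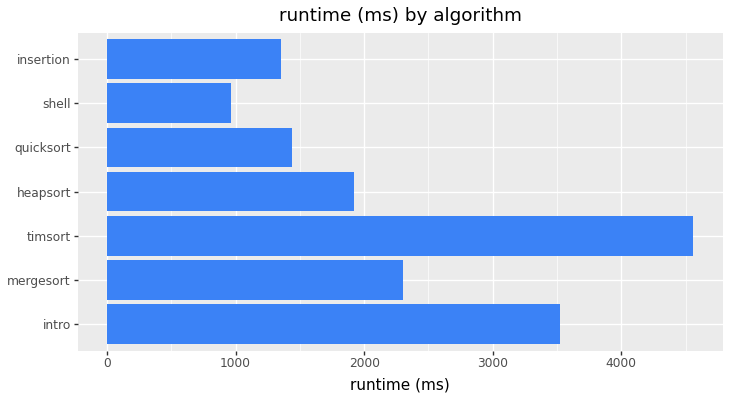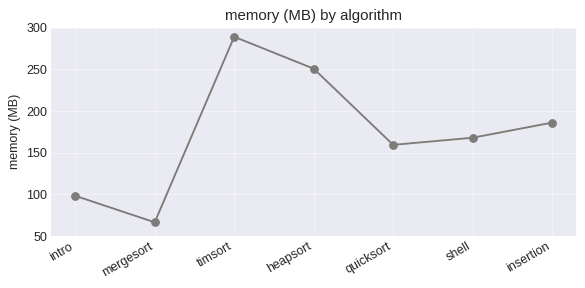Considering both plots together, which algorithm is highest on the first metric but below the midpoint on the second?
intro

Chart 2 median memory (MB) ≈ 150; below-median algorithms: intro, mergesort, quicksort. Among those, intro has the highest runtime (ms) (≈ 3500).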